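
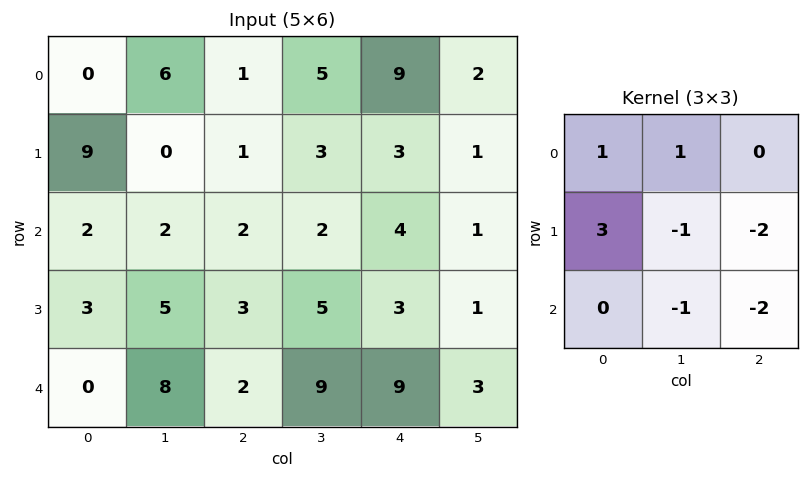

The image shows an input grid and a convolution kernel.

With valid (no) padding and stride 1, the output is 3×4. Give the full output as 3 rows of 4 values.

25 -6 -10 12
-2 -12 -11 1
-10 -14 -25 1

Output[0,0]: The receptive field on the input at this output position is [0 6 1 / 9 0 1 / 2 2 2]. Elementwise product with the kernel and sum: 0·1 + 6·1 + 9·3 + 0·-1 + 1·-2 + 2·-1 + 2·-2.
Output[0,1]: The receptive field on the input at this output position is [6 1 5 / 0 1 3 / 2 2 2]. Elementwise product with the kernel and sum: 6·1 + 1·1 + 0·3 + 1·-1 + 3·-2 + 2·-1 + 2·-2.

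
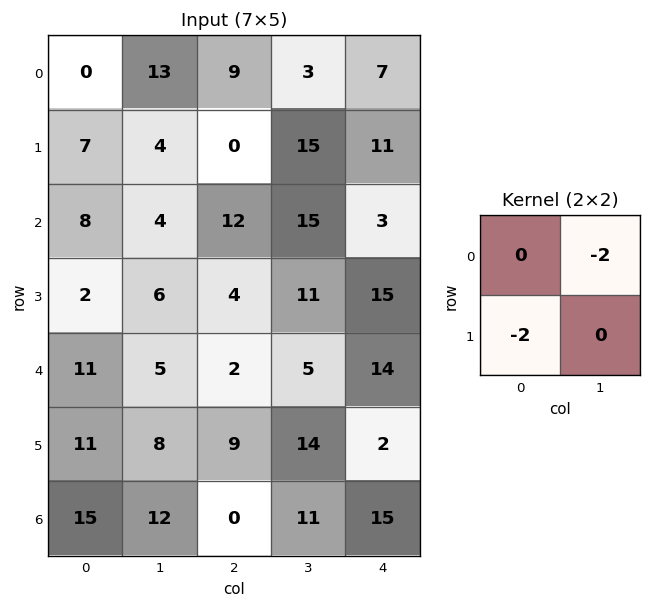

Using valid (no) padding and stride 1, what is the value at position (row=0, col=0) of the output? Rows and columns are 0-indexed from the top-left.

-40

The receptive field on the input at this output position is [0 13 / 7 4]. Elementwise product with the kernel and sum: 13·-2 + 7·-2.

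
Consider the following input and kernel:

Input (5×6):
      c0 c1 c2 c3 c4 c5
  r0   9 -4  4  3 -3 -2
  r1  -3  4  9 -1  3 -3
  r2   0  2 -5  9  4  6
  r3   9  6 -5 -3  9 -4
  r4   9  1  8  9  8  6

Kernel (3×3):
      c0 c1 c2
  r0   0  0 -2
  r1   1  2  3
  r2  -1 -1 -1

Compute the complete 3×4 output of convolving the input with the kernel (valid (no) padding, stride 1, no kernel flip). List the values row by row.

Output[0,0]: The receptive field on the input at this output position is [9 -4 4 / -3 4 9 / 0 2 -5]. Elementwise product with the kernel and sum: 4·-2 + -3·1 + 4·2 + 9·3 + 0·-1 + 2·-1 + -5·-1.

27 7 14 -19
-39 23 18 39
-2 -49 -17 -32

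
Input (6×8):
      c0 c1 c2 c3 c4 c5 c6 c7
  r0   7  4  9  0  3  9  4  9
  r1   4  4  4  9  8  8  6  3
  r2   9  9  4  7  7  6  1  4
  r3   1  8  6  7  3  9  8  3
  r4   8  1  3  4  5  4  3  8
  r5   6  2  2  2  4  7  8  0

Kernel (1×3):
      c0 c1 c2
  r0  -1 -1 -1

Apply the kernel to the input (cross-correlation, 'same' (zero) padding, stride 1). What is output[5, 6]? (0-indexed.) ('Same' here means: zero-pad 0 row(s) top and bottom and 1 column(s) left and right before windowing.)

-15

The receptive field on the zero-padded input at this output position is [7 8 0]. Elementwise product with the kernel and sum: 7·-1 + 8·-1 + 0·-1.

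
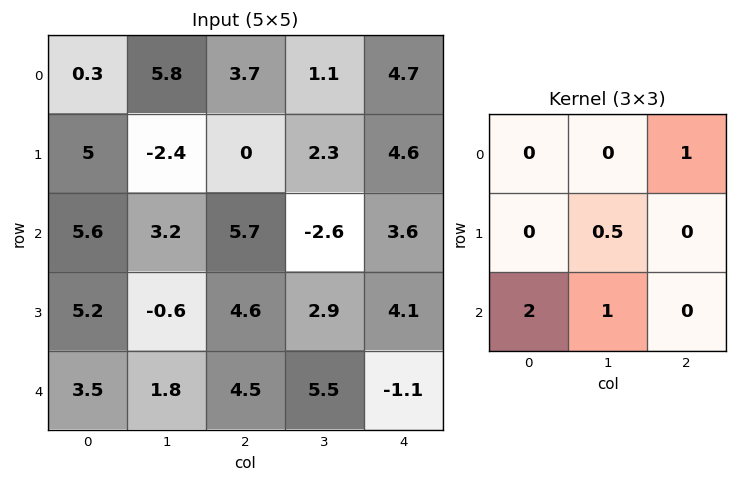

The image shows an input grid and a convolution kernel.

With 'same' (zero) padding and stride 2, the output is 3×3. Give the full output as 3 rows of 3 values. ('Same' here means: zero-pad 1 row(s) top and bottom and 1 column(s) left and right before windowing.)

5.15 -2.95 11.55
5.6 8.55 11.7
1.15 5.15 -0.55

Output[0,0]: The receptive field on the zero-padded input at this output position is [0 0 0 / 0 0.3 5.8 / 0 5 -2.4]. Elementwise product with the kernel and sum: 0·1 + 0.3·0.5 + 0·2 + 5·1.
Output[0,1]: The receptive field on the zero-padded input at this output position is [0 0 0 / 5.8 3.7 1.1 / -2.4 0 2.3]. Elementwise product with the kernel and sum: 0·1 + 3.7·0.5 + -2.4·2 + 0·1.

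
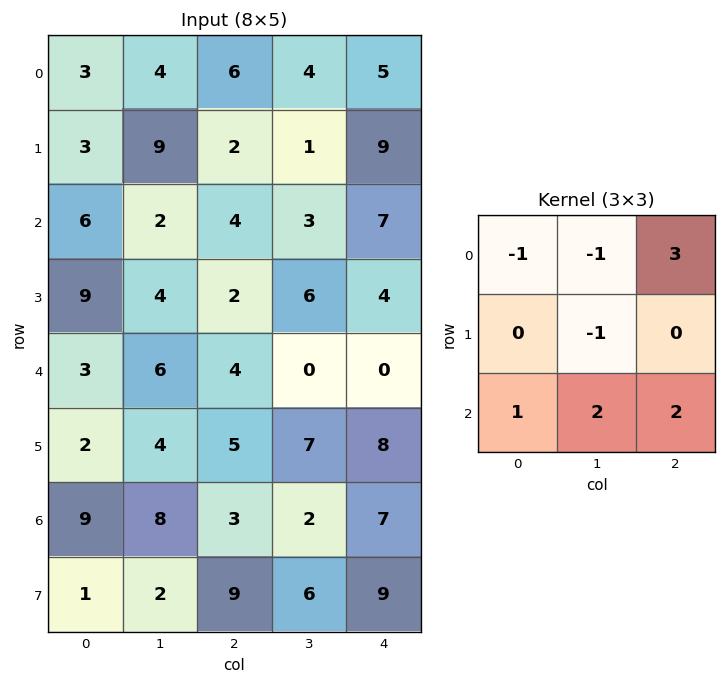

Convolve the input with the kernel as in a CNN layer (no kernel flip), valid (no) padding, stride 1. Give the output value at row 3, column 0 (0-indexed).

7

The receptive field on the input at this output position is [9 4 2 / 3 6 4 / 2 4 5]. Elementwise product with the kernel and sum: 9·-1 + 4·-1 + 2·3 + 6·-1 + 2·1 + 4·2 + 5·2.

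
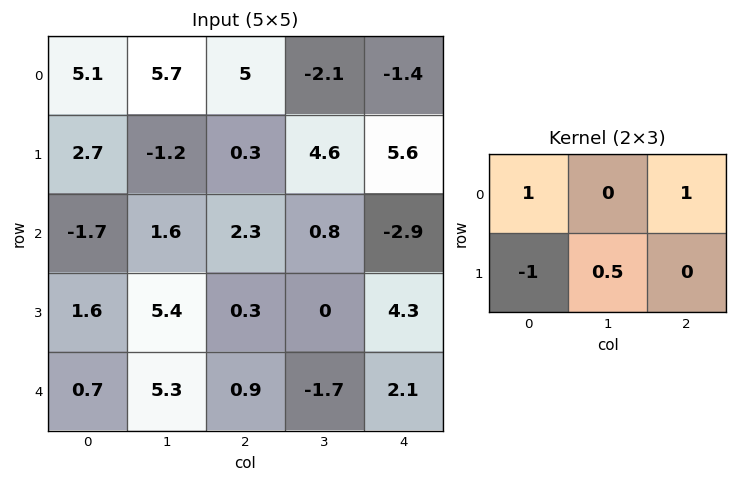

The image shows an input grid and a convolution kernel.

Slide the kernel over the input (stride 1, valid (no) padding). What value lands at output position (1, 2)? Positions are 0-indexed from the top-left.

4

The receptive field on the input at this output position is [0.3 4.6 5.6 / 2.3 0.8 -2.9]. Elementwise product with the kernel and sum: 0.3·1 + 5.6·1 + 2.3·-1 + 0.8·0.5.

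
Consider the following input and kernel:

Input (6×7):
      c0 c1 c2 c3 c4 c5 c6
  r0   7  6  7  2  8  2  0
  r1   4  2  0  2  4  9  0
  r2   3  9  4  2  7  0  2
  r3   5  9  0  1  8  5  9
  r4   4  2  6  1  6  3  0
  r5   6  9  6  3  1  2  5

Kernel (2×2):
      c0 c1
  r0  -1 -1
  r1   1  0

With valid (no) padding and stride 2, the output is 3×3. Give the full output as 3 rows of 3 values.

Output[0,0]: The receptive field on the input at this output position is [7 6 / 4 2]. Elementwise product with the kernel and sum: 7·-1 + 6·-1 + 4·1.

-9 -9 -6
-7 -6 1
0 -1 -8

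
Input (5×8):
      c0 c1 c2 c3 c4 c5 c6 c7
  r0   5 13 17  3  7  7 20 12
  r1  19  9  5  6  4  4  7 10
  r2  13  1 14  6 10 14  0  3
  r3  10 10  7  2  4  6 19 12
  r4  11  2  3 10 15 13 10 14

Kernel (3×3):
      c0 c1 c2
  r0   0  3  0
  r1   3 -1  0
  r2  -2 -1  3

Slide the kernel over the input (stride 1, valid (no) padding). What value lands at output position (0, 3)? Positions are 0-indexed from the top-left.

55

The receptive field on the input at this output position is [3 7 7 / 6 4 4 / 6 10 14]. Elementwise product with the kernel and sum: 7·3 + 6·3 + 4·-1 + 6·-2 + 10·-1 + 14·3.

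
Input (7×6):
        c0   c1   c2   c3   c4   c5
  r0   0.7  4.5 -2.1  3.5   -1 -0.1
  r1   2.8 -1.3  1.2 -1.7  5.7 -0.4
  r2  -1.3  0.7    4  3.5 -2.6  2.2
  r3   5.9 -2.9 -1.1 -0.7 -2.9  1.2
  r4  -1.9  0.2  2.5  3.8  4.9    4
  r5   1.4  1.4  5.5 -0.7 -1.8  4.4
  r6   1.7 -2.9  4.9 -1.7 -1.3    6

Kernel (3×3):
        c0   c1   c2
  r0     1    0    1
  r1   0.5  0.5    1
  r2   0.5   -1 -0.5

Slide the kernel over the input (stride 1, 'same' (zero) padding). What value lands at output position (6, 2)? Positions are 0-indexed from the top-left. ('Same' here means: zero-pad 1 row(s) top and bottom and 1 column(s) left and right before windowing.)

The receptive field on the zero-padded input at this output position is [1.4 5.5 -0.7 / -2.9 4.9 -1.7 / 0 0 0]. Elementwise product with the kernel and sum: 1.4·1 + -0.7·1 + -2.9·0.5 + 4.9·0.5 + -1.7·1 + 0·0.5 + 0·-1 + 0·-0.5.

0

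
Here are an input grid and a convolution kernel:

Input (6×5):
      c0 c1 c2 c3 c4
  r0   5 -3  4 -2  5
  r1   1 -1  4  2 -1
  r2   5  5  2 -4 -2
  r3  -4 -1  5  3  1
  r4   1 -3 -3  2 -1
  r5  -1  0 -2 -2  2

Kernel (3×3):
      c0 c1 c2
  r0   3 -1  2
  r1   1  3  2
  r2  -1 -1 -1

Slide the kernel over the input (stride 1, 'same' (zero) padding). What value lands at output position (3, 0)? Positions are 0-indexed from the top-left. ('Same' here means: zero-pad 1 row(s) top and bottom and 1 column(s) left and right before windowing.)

-7

The receptive field on the zero-padded input at this output position is [0 5 5 / 0 -4 -1 / 0 1 -3]. Elementwise product with the kernel and sum: 0·3 + 5·-1 + 5·2 + 0·1 + -4·3 + -1·2 + 0·-1 + 1·-1 + -3·-1.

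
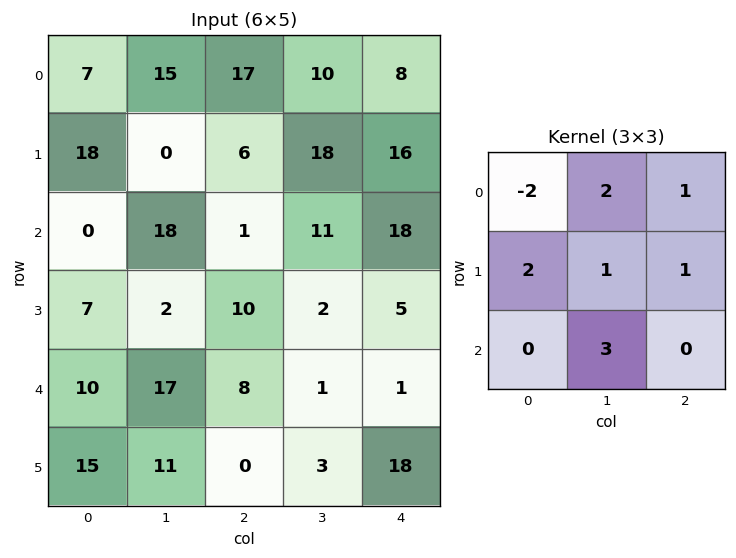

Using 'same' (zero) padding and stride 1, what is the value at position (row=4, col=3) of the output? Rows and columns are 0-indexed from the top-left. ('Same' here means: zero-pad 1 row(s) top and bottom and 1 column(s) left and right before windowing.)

The receptive field on the zero-padded input at this output position is [10 2 5 / 8 1 1 / 0 3 18]. Elementwise product with the kernel and sum: 10·-2 + 2·2 + 5·1 + 8·2 + 1·1 + 1·1 + 3·3.

16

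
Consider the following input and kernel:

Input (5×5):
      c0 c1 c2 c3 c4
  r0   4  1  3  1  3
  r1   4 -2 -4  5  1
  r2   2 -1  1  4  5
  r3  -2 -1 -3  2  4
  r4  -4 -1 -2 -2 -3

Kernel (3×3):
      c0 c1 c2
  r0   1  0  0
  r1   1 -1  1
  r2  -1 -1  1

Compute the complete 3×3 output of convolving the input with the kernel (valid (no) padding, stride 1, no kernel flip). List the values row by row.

6 12 -5
8 6 3
1 4 1

Output[0,0]: The receptive field on the input at this output position is [4 1 3 / 4 -2 -4 / 2 -1 1]. Elementwise product with the kernel and sum: 4·1 + 4·1 + -2·-1 + -4·1 + 2·-1 + -1·-1 + 1·1.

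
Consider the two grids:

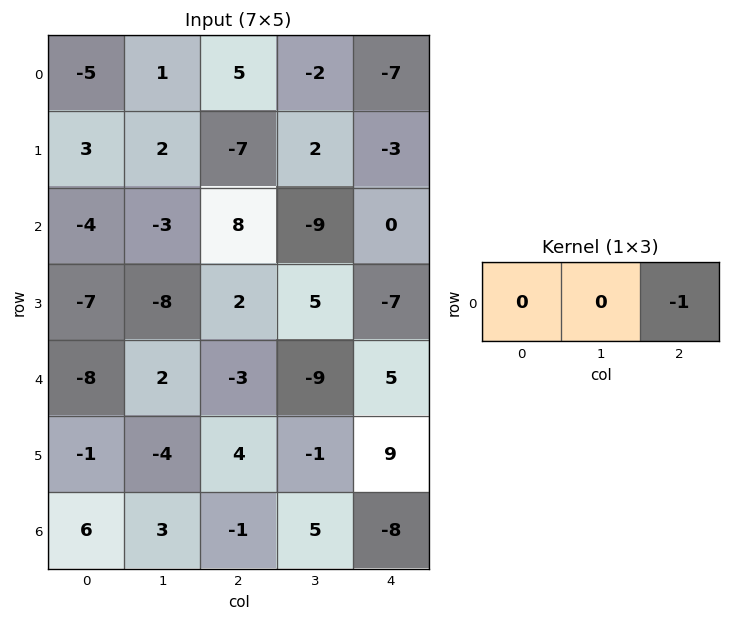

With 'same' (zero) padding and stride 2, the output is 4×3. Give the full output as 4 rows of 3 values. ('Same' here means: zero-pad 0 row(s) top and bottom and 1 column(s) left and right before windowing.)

Output[0,0]: The receptive field on the zero-padded input at this output position is [0 -5 1]. Elementwise product with the kernel and sum: 1·-1.

-1 2 0
3 9 0
-2 9 0
-3 -5 0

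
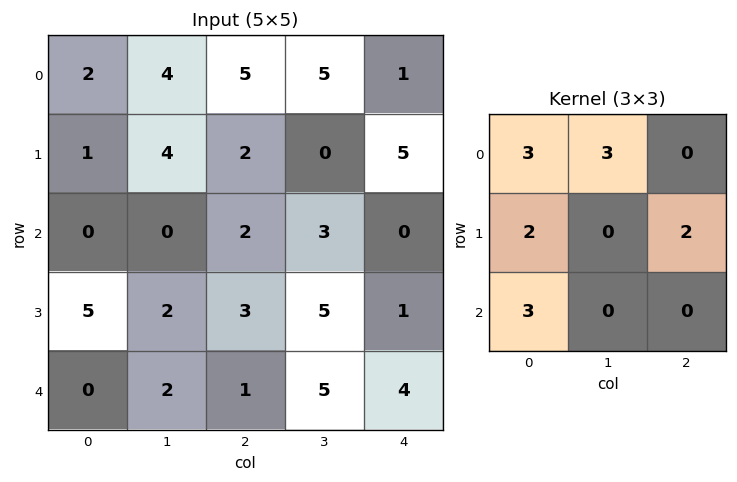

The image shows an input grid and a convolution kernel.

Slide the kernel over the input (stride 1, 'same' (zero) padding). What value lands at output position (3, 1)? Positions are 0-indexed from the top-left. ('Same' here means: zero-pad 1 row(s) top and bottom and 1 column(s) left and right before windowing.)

16

The receptive field on the zero-padded input at this output position is [0 0 2 / 5 2 3 / 0 2 1]. Elementwise product with the kernel and sum: 0·3 + 0·3 + 5·2 + 3·2 + 0·3.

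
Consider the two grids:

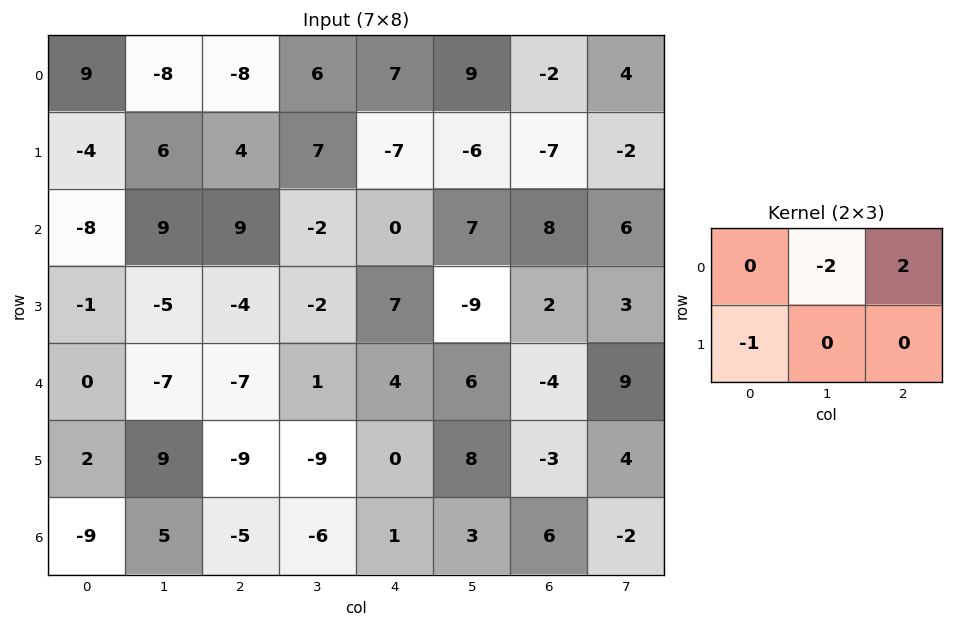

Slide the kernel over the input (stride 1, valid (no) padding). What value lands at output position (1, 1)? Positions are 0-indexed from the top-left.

The receptive field on the input at this output position is [6 4 7 / 9 9 -2]. Elementwise product with the kernel and sum: 4·-2 + 7·2 + 9·-1.

-3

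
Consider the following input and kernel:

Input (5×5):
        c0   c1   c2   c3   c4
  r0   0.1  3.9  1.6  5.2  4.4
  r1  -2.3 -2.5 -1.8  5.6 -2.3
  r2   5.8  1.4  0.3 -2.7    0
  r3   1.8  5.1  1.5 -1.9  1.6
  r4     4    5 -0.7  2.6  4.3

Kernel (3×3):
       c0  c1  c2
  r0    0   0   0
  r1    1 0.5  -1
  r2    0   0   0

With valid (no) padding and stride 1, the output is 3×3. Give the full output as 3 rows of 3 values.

-1.75 -9 3.3
6.2 4.25 -1.05
2.85 7.75 -1.05

Output[0,0]: The receptive field on the input at this output position is [0.1 3.9 1.6 / -2.3 -2.5 -1.8 / 5.8 1.4 0.3]. Elementwise product with the kernel and sum: -2.3·1 + -2.5·0.5 + -1.8·-1.
Output[0,1]: The receptive field on the input at this output position is [3.9 1.6 5.2 / -2.5 -1.8 5.6 / 1.4 0.3 -2.7]. Elementwise product with the kernel and sum: -2.5·1 + -1.8·0.5 + 5.6·-1.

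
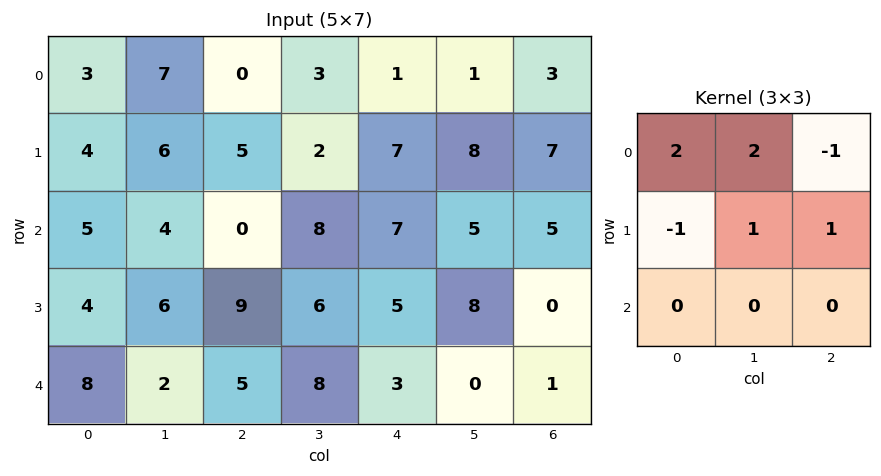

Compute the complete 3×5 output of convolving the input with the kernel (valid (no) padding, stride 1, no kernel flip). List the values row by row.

Output[0,0]: The receptive field on the input at this output position is [3 7 0 / 4 6 5 / 5 4 0]. Elementwise product with the kernel and sum: 3·2 + 7·2 + 0·-1 + 4·-1 + 6·1 + 5·1.

27 12 9 20 9
14 24 22 14 26
29 9 11 32 22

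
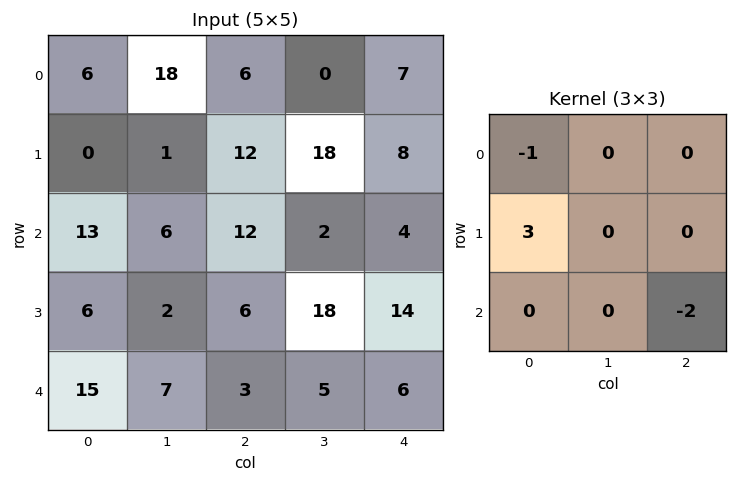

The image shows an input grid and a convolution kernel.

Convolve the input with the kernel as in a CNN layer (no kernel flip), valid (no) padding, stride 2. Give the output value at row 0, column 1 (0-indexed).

22

The receptive field on the input at this output position is [6 0 7 / 12 18 8 / 12 2 4]. Elementwise product with the kernel and sum: 6·-1 + 12·3 + 4·-2.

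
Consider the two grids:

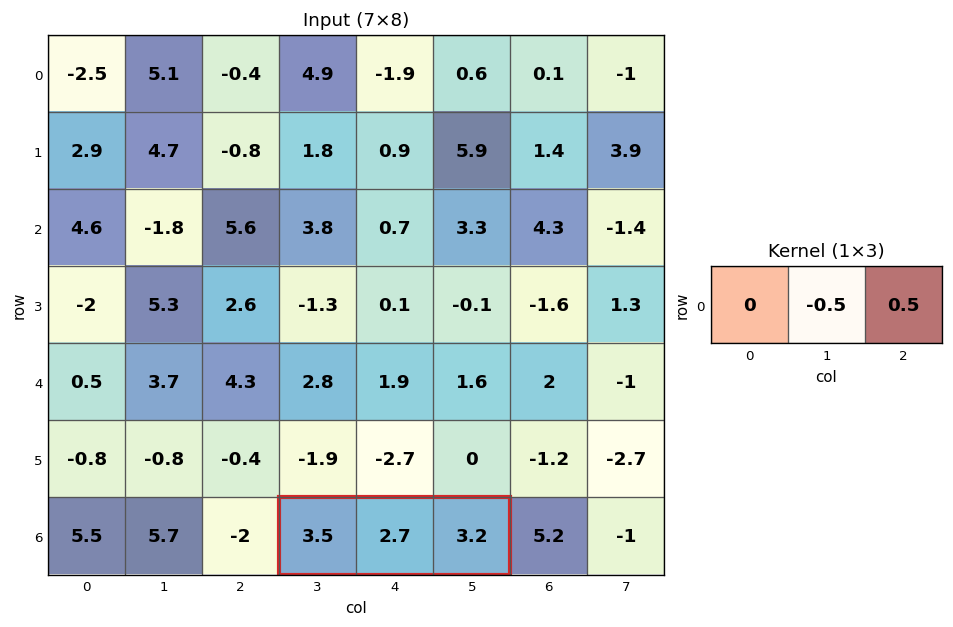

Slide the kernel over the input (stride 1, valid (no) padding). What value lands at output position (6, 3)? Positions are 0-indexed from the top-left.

0.25

The receptive field on the input at this output position is [3.5 2.7 3.2]. Elementwise product with the kernel and sum: 2.7·-0.5 + 3.2·0.5.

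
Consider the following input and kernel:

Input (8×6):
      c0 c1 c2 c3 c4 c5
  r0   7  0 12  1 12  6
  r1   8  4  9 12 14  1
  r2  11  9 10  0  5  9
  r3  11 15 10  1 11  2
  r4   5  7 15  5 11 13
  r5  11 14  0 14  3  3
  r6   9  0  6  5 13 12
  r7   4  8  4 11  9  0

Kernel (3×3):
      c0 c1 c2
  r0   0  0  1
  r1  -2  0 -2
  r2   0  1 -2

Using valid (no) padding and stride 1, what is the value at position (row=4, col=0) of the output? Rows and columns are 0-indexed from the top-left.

The receptive field on the input at this output position is [5 7 15 / 11 14 0 / 9 0 6]. Elementwise product with the kernel and sum: 15·1 + 11·-2 + 0·-2 + 0·1 + 6·-2.

-19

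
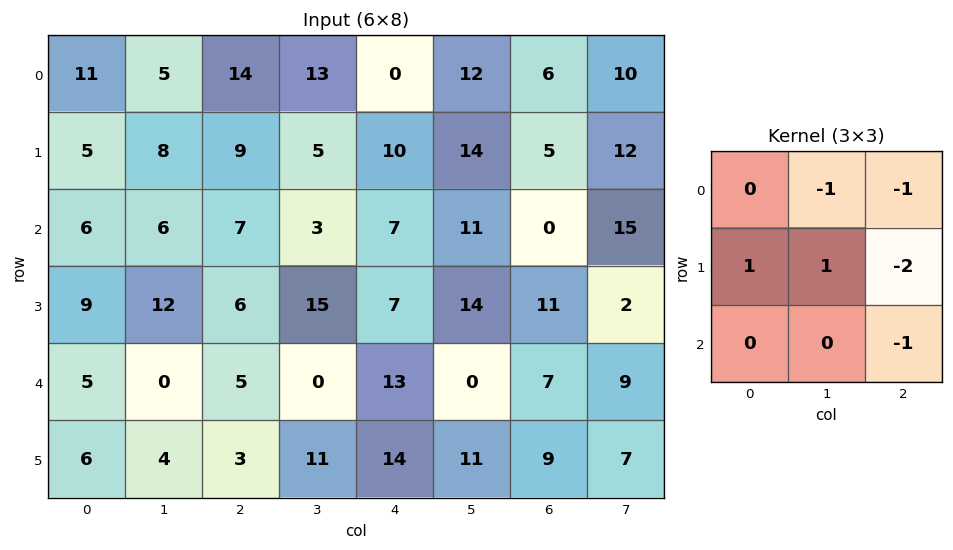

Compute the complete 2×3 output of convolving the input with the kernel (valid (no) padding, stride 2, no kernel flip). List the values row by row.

Output[0,0]: The receptive field on the input at this output position is [11 5 14 / 5 8 9 / 6 6 7]. Elementwise product with the kernel and sum: 5·-1 + 14·-1 + 5·1 + 8·1 + 9·-2 + 7·-1.

-31 -26 -4
-9 -16 -19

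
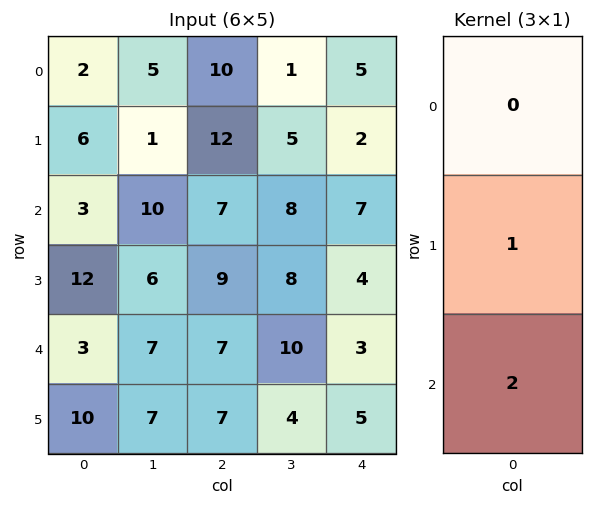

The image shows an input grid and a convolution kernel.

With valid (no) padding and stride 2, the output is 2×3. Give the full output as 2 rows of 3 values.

12 26 16
18 23 10

Output[0,0]: The receptive field on the input at this output position is [2 / 6 / 3]. Elementwise product with the kernel and sum: 6·1 + 3·2.
Output[0,1]: The receptive field on the input at this output position is [10 / 12 / 7]. Elementwise product with the kernel and sum: 12·1 + 7·2.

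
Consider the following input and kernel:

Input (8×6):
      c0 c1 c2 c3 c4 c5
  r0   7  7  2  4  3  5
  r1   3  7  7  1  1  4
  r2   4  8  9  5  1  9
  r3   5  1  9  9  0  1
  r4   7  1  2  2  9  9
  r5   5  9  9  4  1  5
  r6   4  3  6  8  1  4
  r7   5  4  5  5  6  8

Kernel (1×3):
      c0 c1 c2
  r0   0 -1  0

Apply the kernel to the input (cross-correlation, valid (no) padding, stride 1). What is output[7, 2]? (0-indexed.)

-5

The receptive field on the input at this output position is [5 5 6]. Elementwise product with the kernel and sum: 5·-1.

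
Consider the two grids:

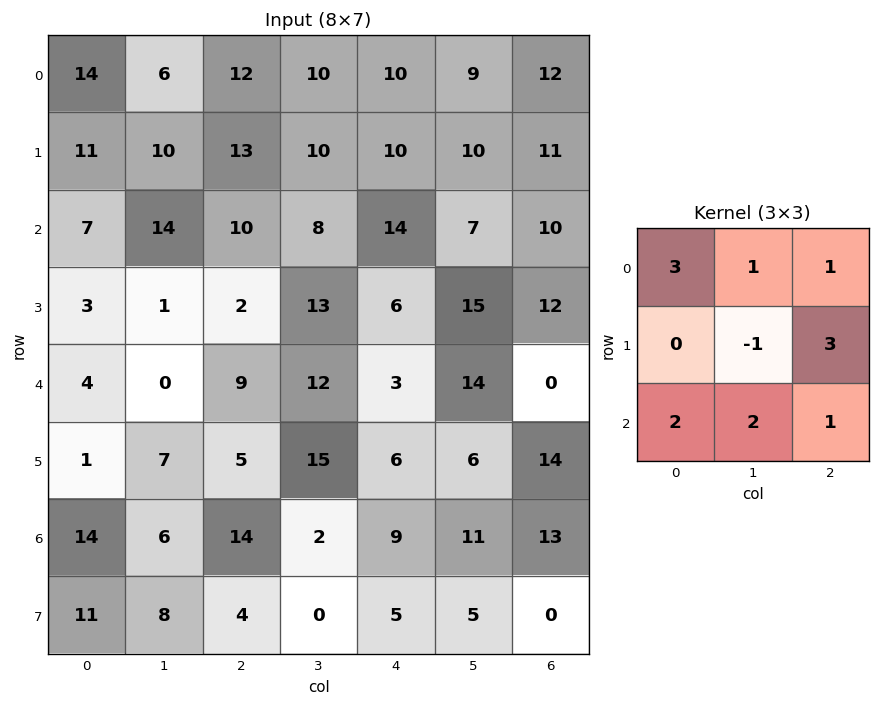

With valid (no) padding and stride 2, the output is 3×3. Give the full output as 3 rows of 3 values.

Output[0,0]: The receptive field on the input at this output position is [14 6 12 / 11 10 13 / 7 14 10]. Elementwise product with the kernel and sum: 14·3 + 6·1 + 12·1 + 10·-1 + 13·3 + 7·2 + 14·2 + 10·1.
Output[0,1]: The receptive field on the input at this output position is [12 10 10 / 13 10 10 / 10 8 14]. Elementwise product with the kernel and sum: 12·3 + 10·1 + 10·1 + 10·-1 + 10·3 + 10·2 + 8·2 + 14·1.

141 126 126
67 102 114
83 86 112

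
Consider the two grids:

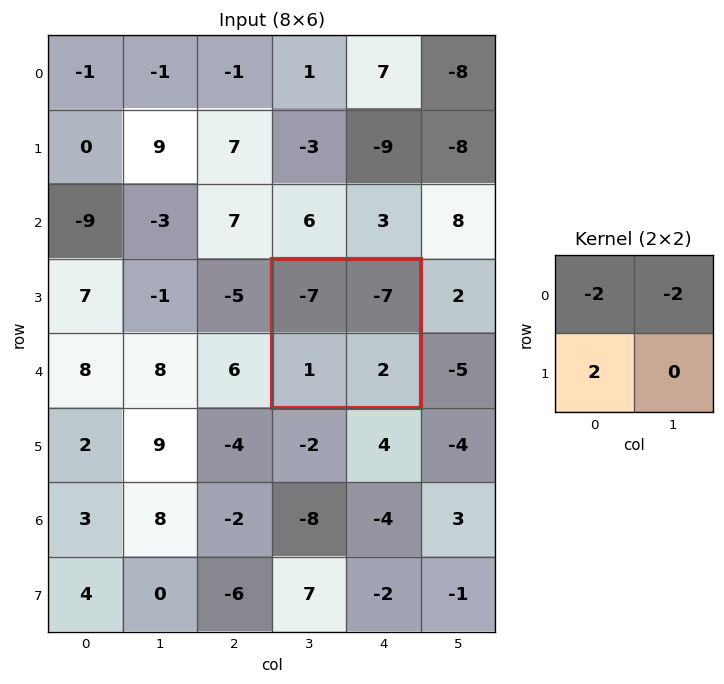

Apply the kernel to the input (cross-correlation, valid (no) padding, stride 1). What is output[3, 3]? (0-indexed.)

The receptive field on the input at this output position is [-7 -7 / 1 2]. Elementwise product with the kernel and sum: -7·-2 + -7·-2 + 1·2.

30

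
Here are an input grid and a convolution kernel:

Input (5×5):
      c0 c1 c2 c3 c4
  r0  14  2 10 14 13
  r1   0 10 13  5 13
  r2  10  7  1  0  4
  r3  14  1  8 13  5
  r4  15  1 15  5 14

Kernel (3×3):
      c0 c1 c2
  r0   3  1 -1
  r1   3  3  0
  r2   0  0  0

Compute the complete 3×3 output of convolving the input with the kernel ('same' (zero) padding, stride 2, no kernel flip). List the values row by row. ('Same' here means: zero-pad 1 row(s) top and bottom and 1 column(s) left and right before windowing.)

Output[0,0]: The receptive field on the zero-padded input at this output position is [0 0 0 / 0 14 2 / 0 0 10]. Elementwise product with the kernel and sum: 0·3 + 0·1 + 0·-1 + 0·3 + 14·3.

42 36 81
20 62 40
58 46 101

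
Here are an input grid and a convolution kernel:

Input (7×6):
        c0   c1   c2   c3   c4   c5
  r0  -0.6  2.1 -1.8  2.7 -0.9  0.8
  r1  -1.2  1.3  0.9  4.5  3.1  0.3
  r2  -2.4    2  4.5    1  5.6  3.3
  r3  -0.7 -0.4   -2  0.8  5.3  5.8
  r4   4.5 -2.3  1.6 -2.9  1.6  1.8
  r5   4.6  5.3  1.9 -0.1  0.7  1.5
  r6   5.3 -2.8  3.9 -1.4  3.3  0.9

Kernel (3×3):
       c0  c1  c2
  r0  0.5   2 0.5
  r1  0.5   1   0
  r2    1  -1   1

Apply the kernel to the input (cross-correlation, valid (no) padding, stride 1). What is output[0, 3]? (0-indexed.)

4

The receptive field on the input at this output position is [2.7 -0.9 0.8 / 4.5 3.1 0.3 / 1 5.6 3.3]. Elementwise product with the kernel and sum: 2.7·0.5 + -0.9·2 + 0.8·0.5 + 4.5·0.5 + 3.1·1 + 1·1 + 5.6·-1 + 3.3·1.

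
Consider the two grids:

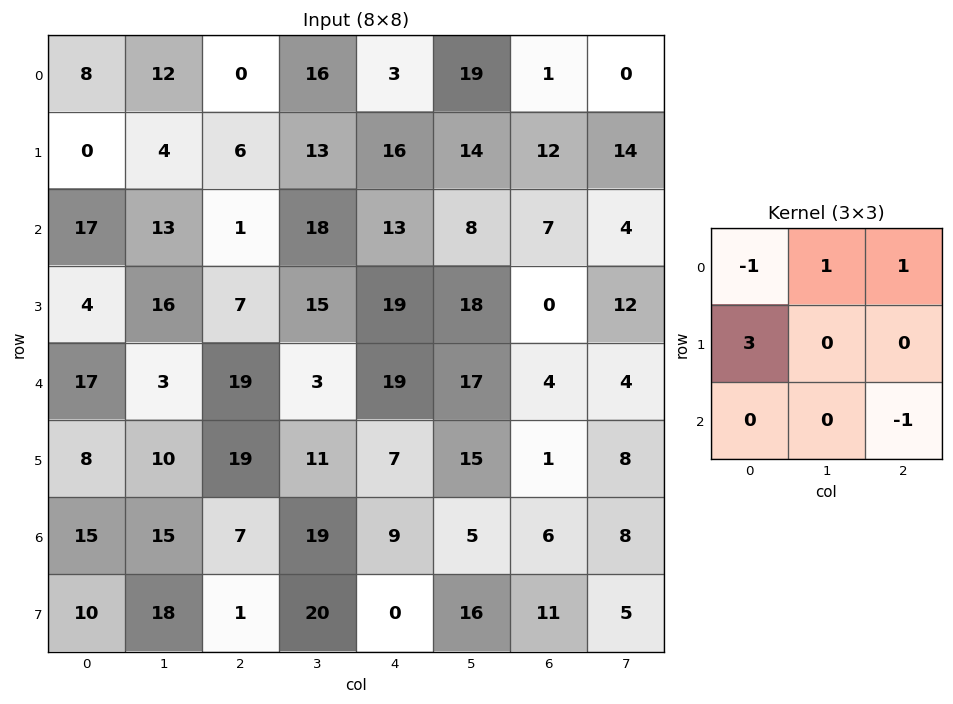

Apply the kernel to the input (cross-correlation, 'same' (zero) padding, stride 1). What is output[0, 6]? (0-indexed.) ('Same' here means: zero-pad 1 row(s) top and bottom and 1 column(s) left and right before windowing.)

The receptive field on the zero-padded input at this output position is [0 0 0 / 19 1 0 / 14 12 14]. Elementwise product with the kernel and sum: 0·-1 + 0·1 + 0·1 + 19·3 + 14·-1.

43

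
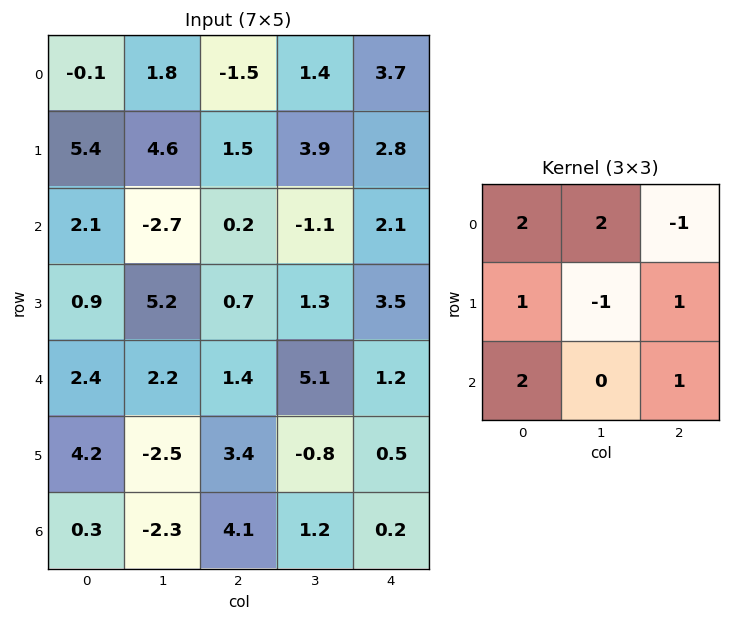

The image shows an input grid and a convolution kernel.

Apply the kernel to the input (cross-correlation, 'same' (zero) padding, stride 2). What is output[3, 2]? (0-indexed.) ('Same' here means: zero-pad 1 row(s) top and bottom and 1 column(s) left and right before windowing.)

0.4

The receptive field on the zero-padded input at this output position is [-0.8 0.5 0 / 1.2 0.2 0 / 0 0 0]. Elementwise product with the kernel and sum: -0.8·2 + 0.5·2 + 0·-1 + 1.2·1 + 0.2·-1 + 0·1 + 0·2 + 0·1.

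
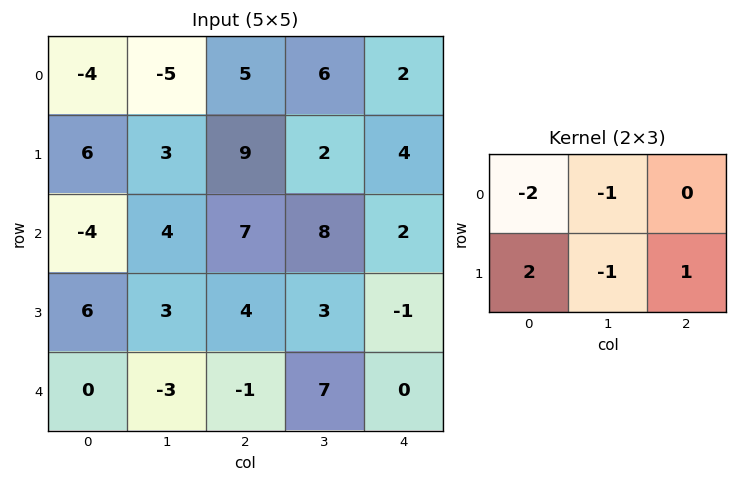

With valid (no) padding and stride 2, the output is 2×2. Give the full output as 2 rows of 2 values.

31 4
17 -18

Output[0,0]: The receptive field on the input at this output position is [-4 -5 5 / 6 3 9]. Elementwise product with the kernel and sum: -4·-2 + -5·-1 + 6·2 + 3·-1 + 9·1.
Output[0,1]: The receptive field on the input at this output position is [5 6 2 / 9 2 4]. Elementwise product with the kernel and sum: 5·-2 + 6·-1 + 9·2 + 2·-1 + 4·1.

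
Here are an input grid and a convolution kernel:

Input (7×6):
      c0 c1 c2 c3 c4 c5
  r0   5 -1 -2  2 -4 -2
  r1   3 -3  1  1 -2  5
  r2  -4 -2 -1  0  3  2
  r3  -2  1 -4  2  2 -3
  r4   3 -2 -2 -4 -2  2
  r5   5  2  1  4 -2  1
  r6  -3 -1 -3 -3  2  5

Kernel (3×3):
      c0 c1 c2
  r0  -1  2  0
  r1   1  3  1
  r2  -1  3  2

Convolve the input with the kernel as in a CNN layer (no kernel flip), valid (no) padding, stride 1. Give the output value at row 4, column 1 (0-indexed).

-7

The receptive field on the input at this output position is [-2 -2 -4 / 2 1 4 / -1 -3 -3]. Elementwise product with the kernel and sum: -2·-1 + -2·2 + 2·1 + 1·3 + 4·1 + -1·-1 + -3·3 + -3·2.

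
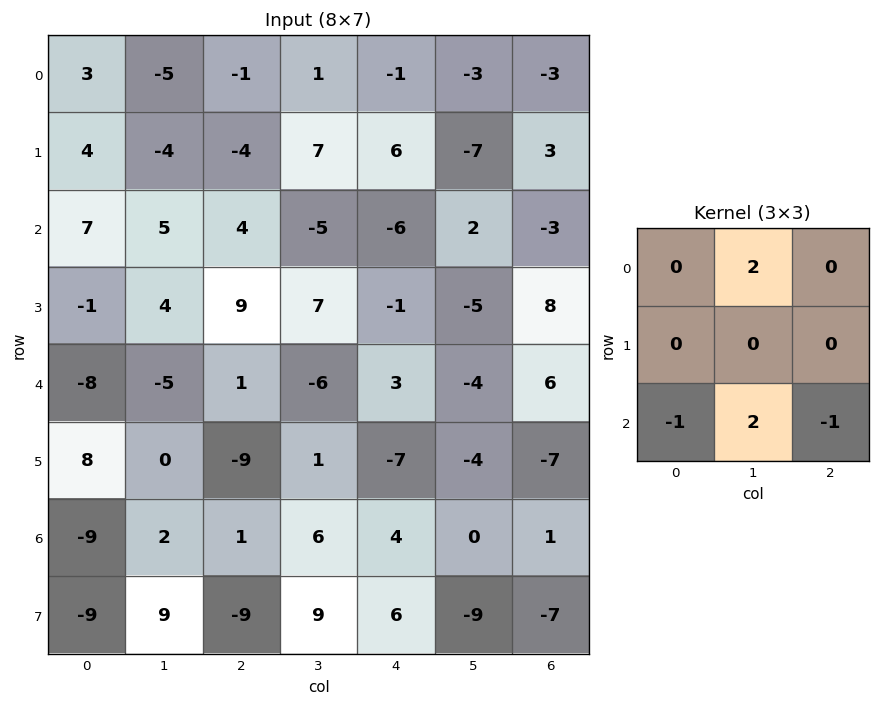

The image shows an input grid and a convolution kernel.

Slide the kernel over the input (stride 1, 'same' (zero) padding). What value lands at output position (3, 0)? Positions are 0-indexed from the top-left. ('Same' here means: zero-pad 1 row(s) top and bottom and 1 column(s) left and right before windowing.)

3

The receptive field on the zero-padded input at this output position is [0 7 5 / 0 -1 4 / 0 -8 -5]. Elementwise product with the kernel and sum: 7·2 + 0·-1 + -8·2 + -5·-1.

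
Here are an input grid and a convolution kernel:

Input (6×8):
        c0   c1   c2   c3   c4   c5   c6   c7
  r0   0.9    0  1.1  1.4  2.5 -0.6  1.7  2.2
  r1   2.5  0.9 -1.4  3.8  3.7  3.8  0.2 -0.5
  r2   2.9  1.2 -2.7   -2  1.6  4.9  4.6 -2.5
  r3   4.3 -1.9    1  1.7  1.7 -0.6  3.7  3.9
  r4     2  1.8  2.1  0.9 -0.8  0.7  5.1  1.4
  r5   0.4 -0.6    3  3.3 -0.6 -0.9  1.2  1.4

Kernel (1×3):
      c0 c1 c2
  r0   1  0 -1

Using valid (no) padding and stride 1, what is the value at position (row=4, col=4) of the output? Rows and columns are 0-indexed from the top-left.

-5.9

The receptive field on the input at this output position is [-0.8 0.7 5.1]. Elementwise product with the kernel and sum: -0.8·1 + 5.1·-1.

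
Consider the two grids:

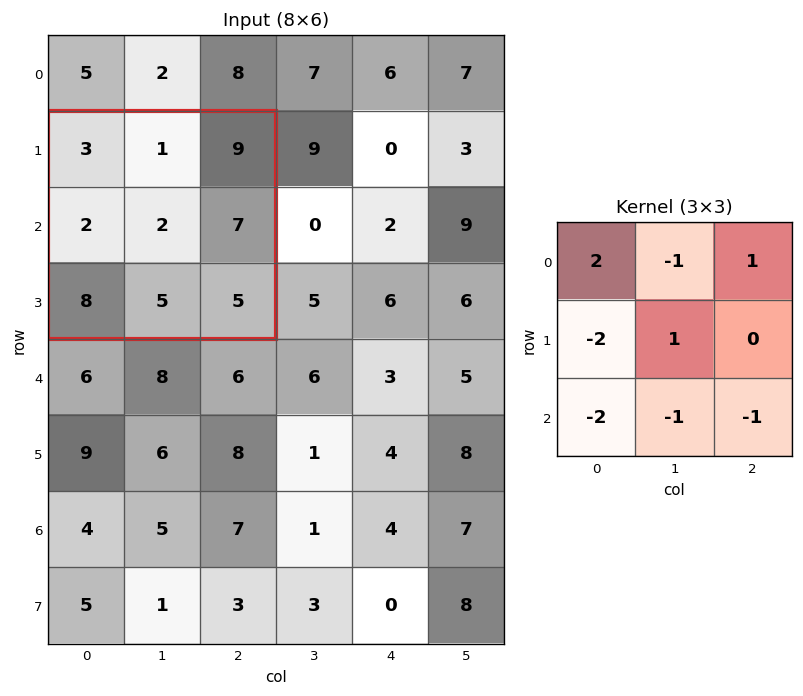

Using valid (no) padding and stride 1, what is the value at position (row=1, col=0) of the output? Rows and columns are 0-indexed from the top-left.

-14

The receptive field on the input at this output position is [3 1 9 / 2 2 7 / 8 5 5]. Elementwise product with the kernel and sum: 3·2 + 1·-1 + 9·1 + 2·-2 + 2·1 + 8·-2 + 5·-1 + 5·-1.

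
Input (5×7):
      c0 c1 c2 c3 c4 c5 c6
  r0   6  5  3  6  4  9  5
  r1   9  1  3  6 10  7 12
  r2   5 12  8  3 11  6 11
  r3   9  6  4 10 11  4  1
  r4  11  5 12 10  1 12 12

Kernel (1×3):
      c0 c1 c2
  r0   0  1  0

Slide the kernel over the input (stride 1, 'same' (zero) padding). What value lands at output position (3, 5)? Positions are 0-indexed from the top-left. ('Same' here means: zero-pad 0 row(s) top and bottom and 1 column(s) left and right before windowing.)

The receptive field on the zero-padded input at this output position is [11 4 1]. Elementwise product with the kernel and sum: 4·1.

4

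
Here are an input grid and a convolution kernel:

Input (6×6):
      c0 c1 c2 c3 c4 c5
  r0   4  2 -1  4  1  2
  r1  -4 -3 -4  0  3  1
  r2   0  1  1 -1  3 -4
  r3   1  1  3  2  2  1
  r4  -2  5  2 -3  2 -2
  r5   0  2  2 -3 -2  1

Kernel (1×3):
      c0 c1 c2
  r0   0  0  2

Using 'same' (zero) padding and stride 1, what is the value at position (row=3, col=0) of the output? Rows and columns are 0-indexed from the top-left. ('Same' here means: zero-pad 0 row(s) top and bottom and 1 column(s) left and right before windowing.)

The receptive field on the zero-padded input at this output position is [0 1 1]. Elementwise product with the kernel and sum: 1·2.

2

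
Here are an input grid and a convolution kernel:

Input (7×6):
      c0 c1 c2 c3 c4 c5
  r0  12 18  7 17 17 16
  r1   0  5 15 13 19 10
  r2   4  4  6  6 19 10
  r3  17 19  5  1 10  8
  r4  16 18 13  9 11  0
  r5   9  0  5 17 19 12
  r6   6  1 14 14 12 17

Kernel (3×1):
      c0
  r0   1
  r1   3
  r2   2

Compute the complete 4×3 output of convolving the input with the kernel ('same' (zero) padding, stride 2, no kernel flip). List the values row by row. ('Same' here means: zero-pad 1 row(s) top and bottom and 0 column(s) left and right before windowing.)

Output[0,0]: The receptive field on the zero-padded input at this output position is [0 / 12 / 0]. Elementwise product with the kernel and sum: 0·1 + 12·3 + 0·2.

36 51 89
46 43 96
83 54 81
27 47 55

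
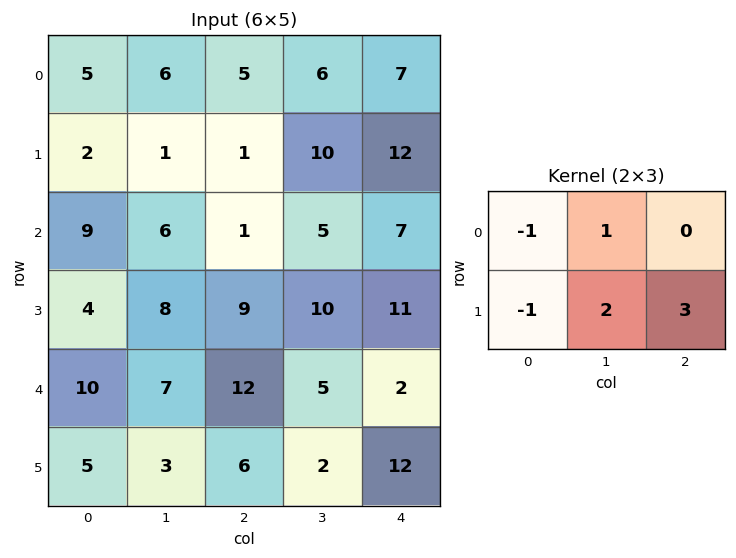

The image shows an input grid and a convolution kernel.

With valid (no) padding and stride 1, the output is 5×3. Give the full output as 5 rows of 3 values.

4 30 56
5 11 39
36 35 48
44 33 5
16 20 27

Output[0,0]: The receptive field on the input at this output position is [5 6 5 / 2 1 1]. Elementwise product with the kernel and sum: 5·-1 + 6·1 + 2·-1 + 1·2 + 1·3.
Output[0,1]: The receptive field on the input at this output position is [6 5 6 / 1 1 10]. Elementwise product with the kernel and sum: 6·-1 + 5·1 + 1·-1 + 1·2 + 10·3.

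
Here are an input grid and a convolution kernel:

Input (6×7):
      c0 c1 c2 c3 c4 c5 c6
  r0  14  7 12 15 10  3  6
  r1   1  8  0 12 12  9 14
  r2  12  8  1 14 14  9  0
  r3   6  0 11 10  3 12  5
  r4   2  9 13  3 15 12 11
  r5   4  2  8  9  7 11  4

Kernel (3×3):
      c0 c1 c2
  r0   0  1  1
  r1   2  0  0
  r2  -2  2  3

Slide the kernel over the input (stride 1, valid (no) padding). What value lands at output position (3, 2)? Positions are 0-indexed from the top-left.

The receptive field on the input at this output position is [11 10 3 / 13 3 15 / 8 9 7]. Elementwise product with the kernel and sum: 10·1 + 3·1 + 13·2 + 8·-2 + 9·2 + 7·3.

62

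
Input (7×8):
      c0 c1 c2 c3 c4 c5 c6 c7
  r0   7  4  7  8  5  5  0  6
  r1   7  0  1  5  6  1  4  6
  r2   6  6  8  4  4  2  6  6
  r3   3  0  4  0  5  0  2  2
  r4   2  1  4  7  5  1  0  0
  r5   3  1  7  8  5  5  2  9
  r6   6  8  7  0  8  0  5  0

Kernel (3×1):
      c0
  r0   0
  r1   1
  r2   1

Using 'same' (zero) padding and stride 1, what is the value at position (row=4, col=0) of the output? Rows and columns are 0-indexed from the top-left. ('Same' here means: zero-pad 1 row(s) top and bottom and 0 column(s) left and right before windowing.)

5

The receptive field on the zero-padded input at this output position is [3 / 2 / 3]. Elementwise product with the kernel and sum: 2·1 + 3·1.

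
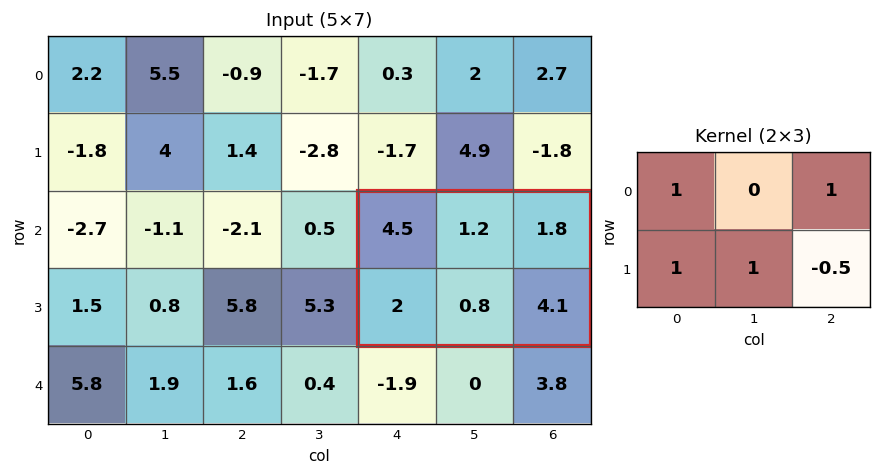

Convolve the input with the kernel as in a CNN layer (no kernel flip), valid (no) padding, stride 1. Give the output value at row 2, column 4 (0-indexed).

7.05

The receptive field on the input at this output position is [4.5 1.2 1.8 / 2 0.8 4.1]. Elementwise product with the kernel and sum: 4.5·1 + 1.8·1 + 2·1 + 0.8·1 + 4.1·-0.5.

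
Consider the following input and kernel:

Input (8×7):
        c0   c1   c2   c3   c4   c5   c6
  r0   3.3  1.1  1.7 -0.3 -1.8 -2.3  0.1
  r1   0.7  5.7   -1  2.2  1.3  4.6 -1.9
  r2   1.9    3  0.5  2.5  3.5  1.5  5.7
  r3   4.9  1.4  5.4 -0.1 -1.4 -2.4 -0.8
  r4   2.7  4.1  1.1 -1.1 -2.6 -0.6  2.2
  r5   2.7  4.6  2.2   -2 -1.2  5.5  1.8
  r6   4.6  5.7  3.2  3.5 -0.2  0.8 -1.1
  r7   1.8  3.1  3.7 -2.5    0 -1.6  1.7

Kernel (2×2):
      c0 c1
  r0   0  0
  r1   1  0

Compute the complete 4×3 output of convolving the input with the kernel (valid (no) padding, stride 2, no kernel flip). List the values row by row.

Output[0,0]: The receptive field on the input at this output position is [3.3 1.1 / 0.7 5.7]. Elementwise product with the kernel and sum: 0.7·1.
Output[0,1]: The receptive field on the input at this output position is [1.7 -0.3 / -1 2.2]. Elementwise product with the kernel and sum: -1·1.

0.7 -1 1.3
4.9 5.4 -1.4
2.7 2.2 -1.2
1.8 3.7 0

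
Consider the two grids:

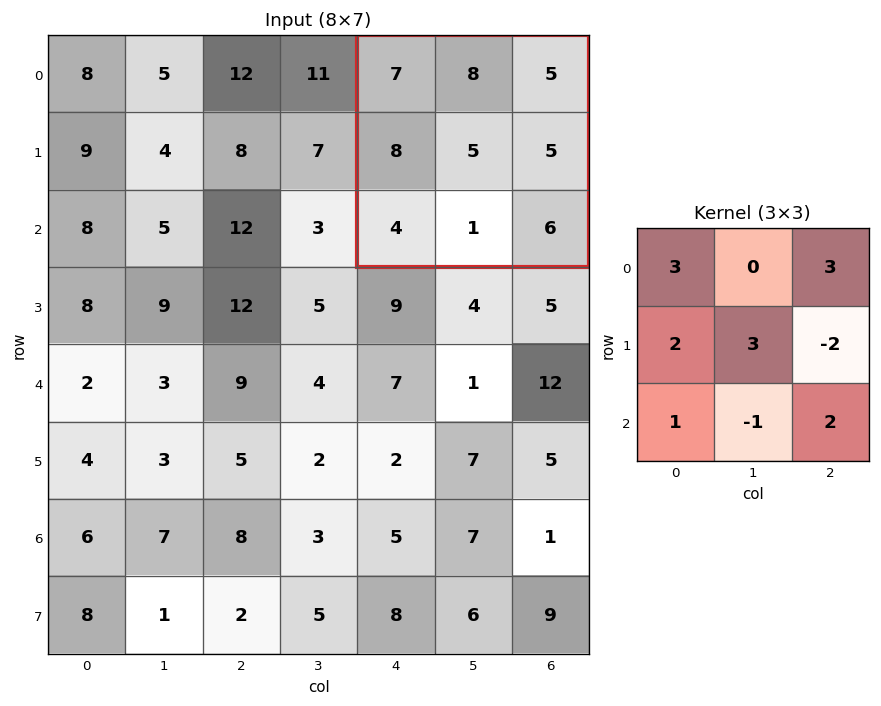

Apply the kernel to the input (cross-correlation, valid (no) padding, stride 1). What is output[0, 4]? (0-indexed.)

The receptive field on the input at this output position is [7 8 5 / 8 5 5 / 4 1 6]. Elementwise product with the kernel and sum: 7·3 + 5·3 + 8·2 + 5·3 + 5·-2 + 4·1 + 1·-1 + 6·2.

72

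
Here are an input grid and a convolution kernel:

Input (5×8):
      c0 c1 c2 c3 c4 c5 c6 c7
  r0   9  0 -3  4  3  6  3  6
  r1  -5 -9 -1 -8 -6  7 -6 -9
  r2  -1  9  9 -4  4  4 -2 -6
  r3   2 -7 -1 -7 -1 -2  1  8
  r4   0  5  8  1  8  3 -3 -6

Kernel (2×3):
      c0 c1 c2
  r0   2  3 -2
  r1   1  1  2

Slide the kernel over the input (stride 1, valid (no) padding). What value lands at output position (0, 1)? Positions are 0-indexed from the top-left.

The receptive field on the input at this output position is [0 -3 4 / -9 -1 -8]. Elementwise product with the kernel and sum: 0·2 + -3·3 + 4·-2 + -9·1 + -1·1 + -8·2.

-43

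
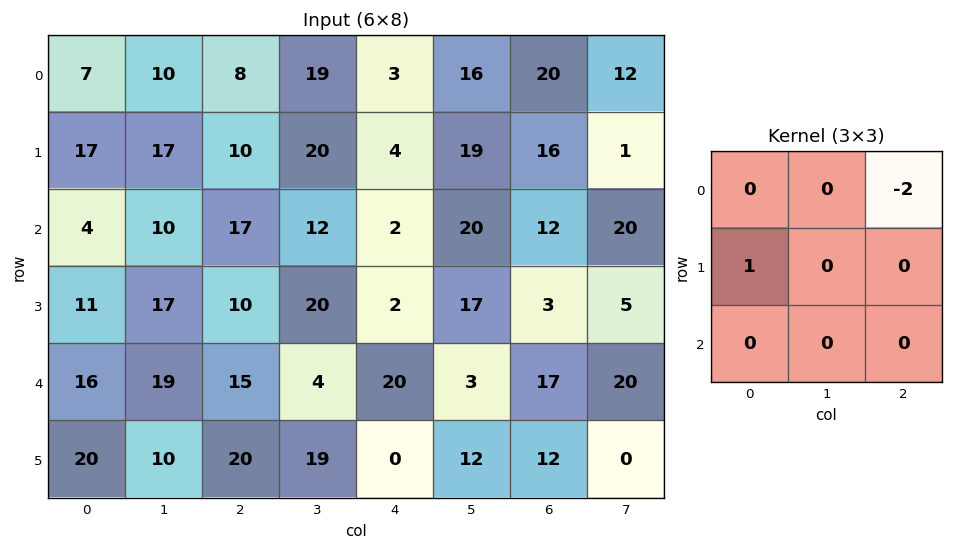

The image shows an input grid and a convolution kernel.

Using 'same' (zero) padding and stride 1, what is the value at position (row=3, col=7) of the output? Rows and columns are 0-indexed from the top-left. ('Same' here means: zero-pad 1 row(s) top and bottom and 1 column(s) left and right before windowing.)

The receptive field on the zero-padded input at this output position is [12 20 0 / 3 5 0 / 17 20 0]. Elementwise product with the kernel and sum: 0·-2 + 3·1.

3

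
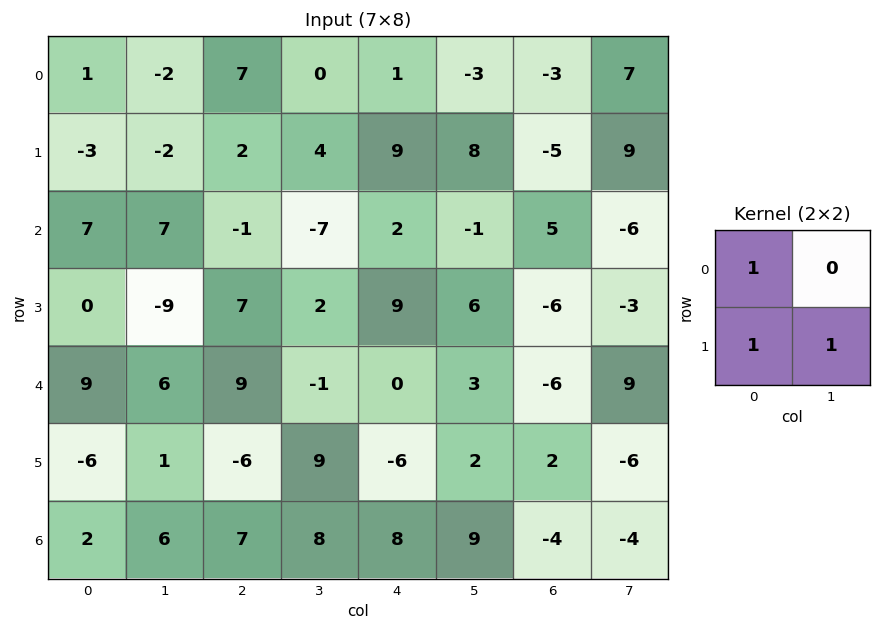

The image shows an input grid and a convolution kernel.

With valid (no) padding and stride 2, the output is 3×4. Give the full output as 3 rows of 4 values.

-4 13 18 1
-2 8 17 -4
4 12 -4 -10

Output[0,0]: The receptive field on the input at this output position is [1 -2 / -3 -2]. Elementwise product with the kernel and sum: 1·1 + -3·1 + -2·1.
Output[0,1]: The receptive field on the input at this output position is [7 0 / 2 4]. Elementwise product with the kernel and sum: 7·1 + 2·1 + 4·1.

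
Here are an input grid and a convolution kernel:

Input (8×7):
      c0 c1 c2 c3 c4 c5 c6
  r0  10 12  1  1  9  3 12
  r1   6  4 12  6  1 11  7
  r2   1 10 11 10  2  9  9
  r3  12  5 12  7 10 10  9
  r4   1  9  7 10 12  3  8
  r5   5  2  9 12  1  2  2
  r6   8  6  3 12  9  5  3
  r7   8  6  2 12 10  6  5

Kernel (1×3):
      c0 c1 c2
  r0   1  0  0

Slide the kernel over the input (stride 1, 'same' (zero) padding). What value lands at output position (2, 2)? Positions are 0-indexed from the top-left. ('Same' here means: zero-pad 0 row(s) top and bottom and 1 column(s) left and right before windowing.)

10

The receptive field on the zero-padded input at this output position is [10 11 10]. Elementwise product with the kernel and sum: 10·1.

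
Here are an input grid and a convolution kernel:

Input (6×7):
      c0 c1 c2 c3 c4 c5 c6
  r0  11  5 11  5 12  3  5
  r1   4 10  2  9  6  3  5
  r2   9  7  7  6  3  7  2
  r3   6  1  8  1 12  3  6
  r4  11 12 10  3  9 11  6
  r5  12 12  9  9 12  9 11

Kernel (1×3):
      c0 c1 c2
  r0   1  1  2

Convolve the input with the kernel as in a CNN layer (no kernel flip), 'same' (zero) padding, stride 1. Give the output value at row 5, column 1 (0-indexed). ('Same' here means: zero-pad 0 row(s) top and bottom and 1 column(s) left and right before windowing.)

The receptive field on the zero-padded input at this output position is [12 12 9]. Elementwise product with the kernel and sum: 12·1 + 12·1 + 9·2.

42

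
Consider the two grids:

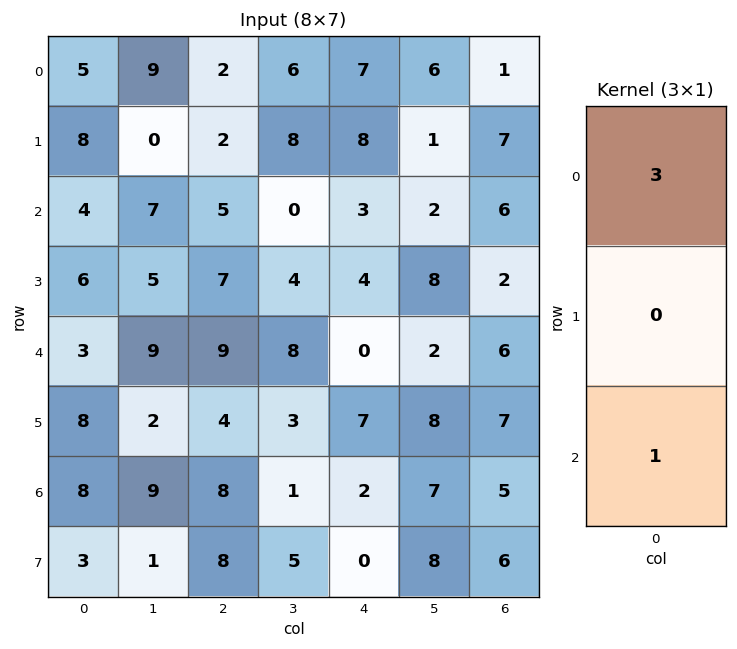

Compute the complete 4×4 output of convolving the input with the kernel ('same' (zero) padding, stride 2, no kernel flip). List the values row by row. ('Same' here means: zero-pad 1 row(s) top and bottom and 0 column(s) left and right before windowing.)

Output[0,0]: The receptive field on the zero-padded input at this output position is [0 / 5 / 8]. Elementwise product with the kernel and sum: 0·3 + 8·1.
Output[0,1]: The receptive field on the zero-padded input at this output position is [0 / 2 / 2]. Elementwise product with the kernel and sum: 0·3 + 2·1.

8 2 8 7
30 13 28 23
26 25 19 13
27 20 21 27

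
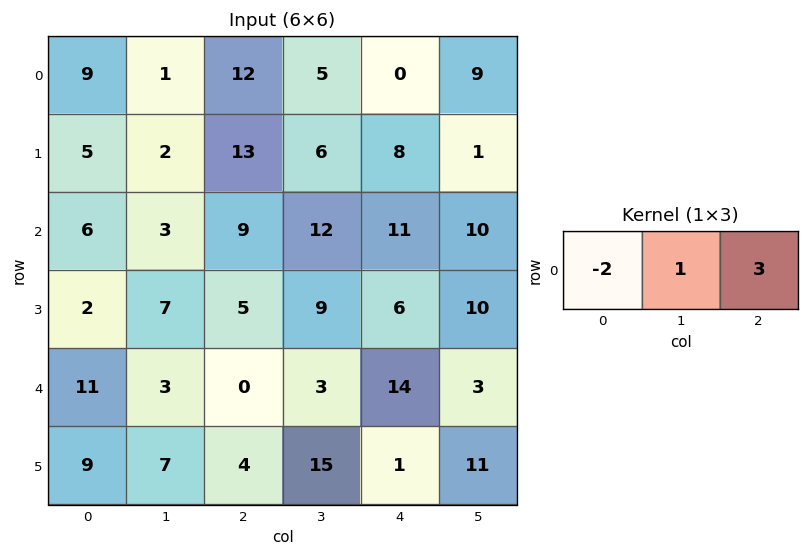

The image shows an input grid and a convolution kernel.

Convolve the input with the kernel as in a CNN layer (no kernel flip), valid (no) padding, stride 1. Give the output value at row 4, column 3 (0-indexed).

The receptive field on the input at this output position is [3 14 3]. Elementwise product with the kernel and sum: 3·-2 + 14·1 + 3·3.

17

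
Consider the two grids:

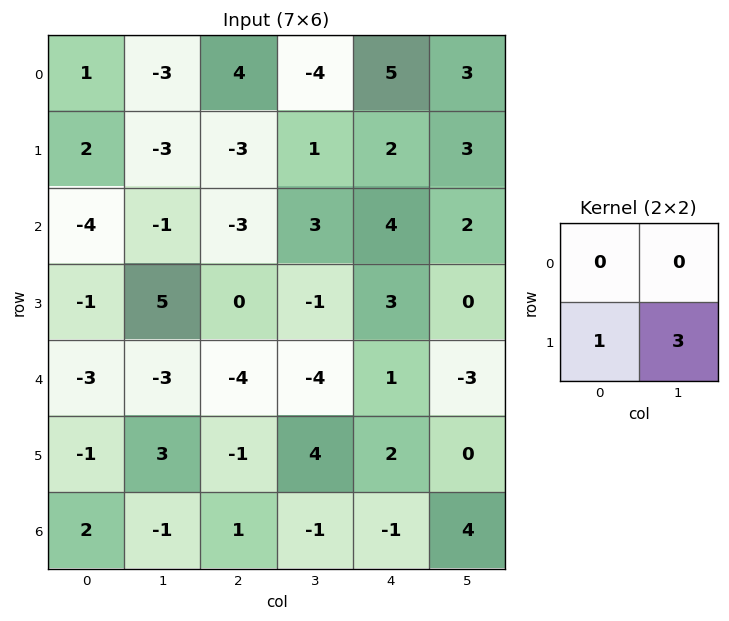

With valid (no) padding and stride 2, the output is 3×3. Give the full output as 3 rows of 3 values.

-7 0 11
14 -3 3
8 11 2

Output[0,0]: The receptive field on the input at this output position is [1 -3 / 2 -3]. Elementwise product with the kernel and sum: 2·1 + -3·3.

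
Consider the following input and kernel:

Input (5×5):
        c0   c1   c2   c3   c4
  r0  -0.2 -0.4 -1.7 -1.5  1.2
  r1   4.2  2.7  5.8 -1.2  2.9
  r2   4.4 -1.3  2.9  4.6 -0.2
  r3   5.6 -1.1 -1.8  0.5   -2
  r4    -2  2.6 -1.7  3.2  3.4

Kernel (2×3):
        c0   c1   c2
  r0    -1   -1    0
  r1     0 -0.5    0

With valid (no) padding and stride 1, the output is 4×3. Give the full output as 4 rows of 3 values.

Output[0,0]: The receptive field on the input at this output position is [-0.2 -0.4 -1.7 / 4.2 2.7 5.8]. Elementwise product with the kernel and sum: -0.2·-1 + -0.4·-1 + 2.7·-0.5.
Output[0,1]: The receptive field on the input at this output position is [-0.4 -1.7 -1.5 / 2.7 5.8 -1.2]. Elementwise product with the kernel and sum: -0.4·-1 + -1.7·-1 + 5.8·-0.5.

-0.75 -0.8 3.8
-6.25 -9.95 -6.9
-2.55 -0.7 -7.75
-5.8 3.75 -0.3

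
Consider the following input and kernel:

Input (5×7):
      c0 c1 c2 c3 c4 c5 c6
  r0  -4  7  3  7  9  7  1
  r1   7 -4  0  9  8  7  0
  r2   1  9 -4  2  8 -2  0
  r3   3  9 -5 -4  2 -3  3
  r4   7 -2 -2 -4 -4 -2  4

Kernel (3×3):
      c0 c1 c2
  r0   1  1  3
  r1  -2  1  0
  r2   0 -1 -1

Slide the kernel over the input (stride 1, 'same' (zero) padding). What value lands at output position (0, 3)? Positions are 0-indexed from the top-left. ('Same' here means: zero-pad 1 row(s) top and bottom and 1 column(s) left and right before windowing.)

-16

The receptive field on the zero-padded input at this output position is [0 0 0 / 3 7 9 / 0 9 8]. Elementwise product with the kernel and sum: 0·1 + 0·1 + 0·3 + 3·-2 + 7·1 + 9·-1 + 8·-1.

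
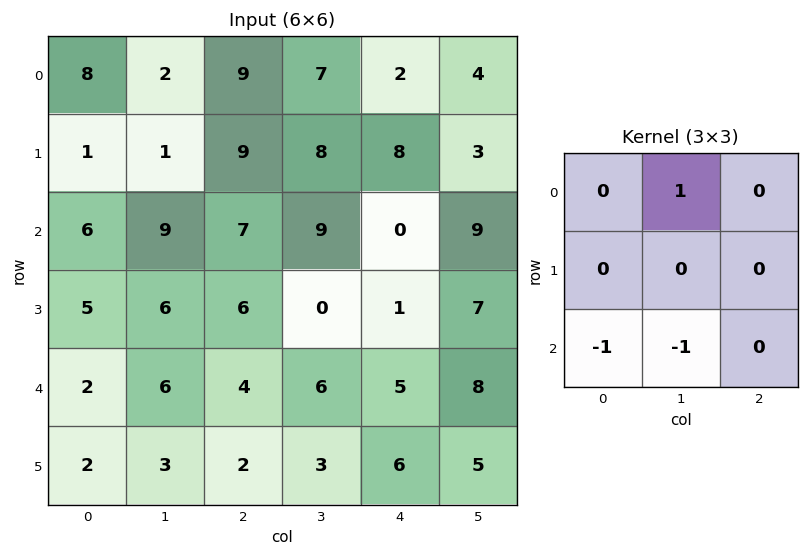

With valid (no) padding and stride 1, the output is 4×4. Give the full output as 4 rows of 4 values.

-13 -7 -9 -7
-10 -3 2 7
1 -3 -1 -11
1 1 -5 -8

Output[0,0]: The receptive field on the input at this output position is [8 2 9 / 1 1 9 / 6 9 7]. Elementwise product with the kernel and sum: 2·1 + 6·-1 + 9·-1.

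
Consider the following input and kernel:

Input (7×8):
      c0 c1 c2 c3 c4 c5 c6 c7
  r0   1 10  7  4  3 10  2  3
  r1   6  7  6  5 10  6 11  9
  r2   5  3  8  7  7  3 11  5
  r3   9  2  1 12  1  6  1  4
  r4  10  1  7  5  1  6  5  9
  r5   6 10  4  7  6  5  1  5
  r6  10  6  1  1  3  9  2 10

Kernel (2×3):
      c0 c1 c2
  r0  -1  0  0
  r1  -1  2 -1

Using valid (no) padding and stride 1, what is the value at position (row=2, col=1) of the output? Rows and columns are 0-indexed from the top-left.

The receptive field on the input at this output position is [3 8 7 / 2 1 12]. Elementwise product with the kernel and sum: 3·-1 + 2·-1 + 1·2 + 12·-1.

-15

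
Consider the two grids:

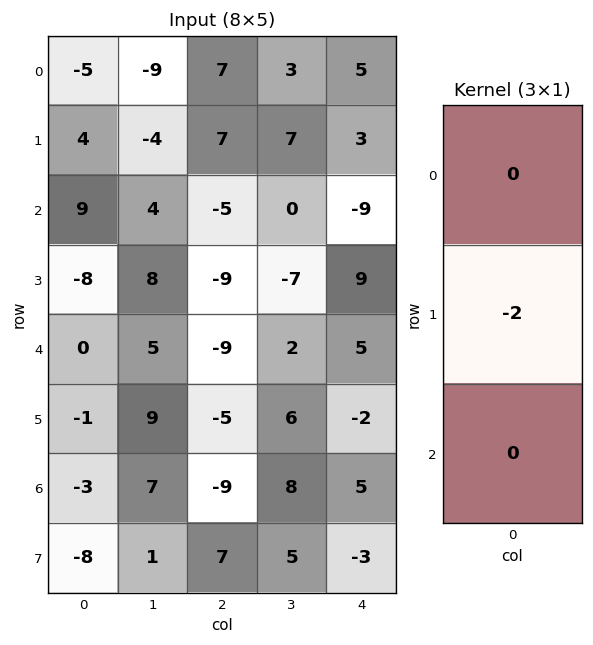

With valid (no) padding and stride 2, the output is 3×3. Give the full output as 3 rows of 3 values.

-8 -14 -6
16 18 -18
2 10 4

Output[0,0]: The receptive field on the input at this output position is [-5 / 4 / 9]. Elementwise product with the kernel and sum: 4·-2.
Output[0,1]: The receptive field on the input at this output position is [7 / 7 / -5]. Elementwise product with the kernel and sum: 7·-2.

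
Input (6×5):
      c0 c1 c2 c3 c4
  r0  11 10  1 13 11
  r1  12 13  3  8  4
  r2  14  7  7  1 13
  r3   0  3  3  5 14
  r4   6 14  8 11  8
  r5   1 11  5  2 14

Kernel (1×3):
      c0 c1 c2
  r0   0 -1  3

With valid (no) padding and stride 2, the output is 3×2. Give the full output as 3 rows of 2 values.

Output[0,0]: The receptive field on the input at this output position is [11 10 1]. Elementwise product with the kernel and sum: 10·-1 + 1·3.

-7 20
14 38
10 13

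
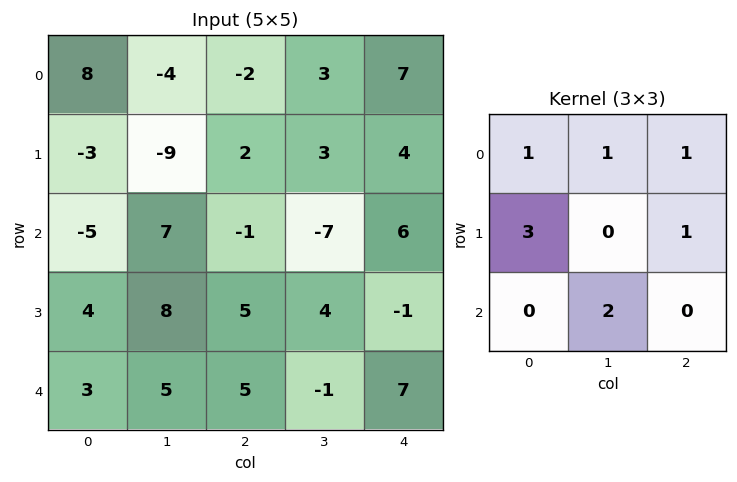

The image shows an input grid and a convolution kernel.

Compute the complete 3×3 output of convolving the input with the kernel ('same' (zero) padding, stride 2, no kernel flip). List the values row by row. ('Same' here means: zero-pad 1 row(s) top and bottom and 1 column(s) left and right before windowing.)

Output[0,0]: The receptive field on the zero-padded input at this output position is [0 0 0 / 0 8 -4 / 0 -3 -9]. Elementwise product with the kernel and sum: 0·1 + 0·1 + 0·1 + 0·3 + -4·1 + -3·2.

-10 -5 17
3 20 -16
17 31 0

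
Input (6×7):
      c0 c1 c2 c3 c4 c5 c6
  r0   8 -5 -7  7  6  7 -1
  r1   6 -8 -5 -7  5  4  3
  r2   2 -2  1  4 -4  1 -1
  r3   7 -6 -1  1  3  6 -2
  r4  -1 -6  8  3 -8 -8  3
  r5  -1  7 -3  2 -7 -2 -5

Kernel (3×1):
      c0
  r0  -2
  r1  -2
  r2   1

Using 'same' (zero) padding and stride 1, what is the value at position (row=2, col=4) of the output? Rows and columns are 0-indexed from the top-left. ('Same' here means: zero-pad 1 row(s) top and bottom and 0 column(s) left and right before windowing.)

The receptive field on the zero-padded input at this output position is [5 / -4 / 3]. Elementwise product with the kernel and sum: 5·-2 + -4·-2 + 3·1.

1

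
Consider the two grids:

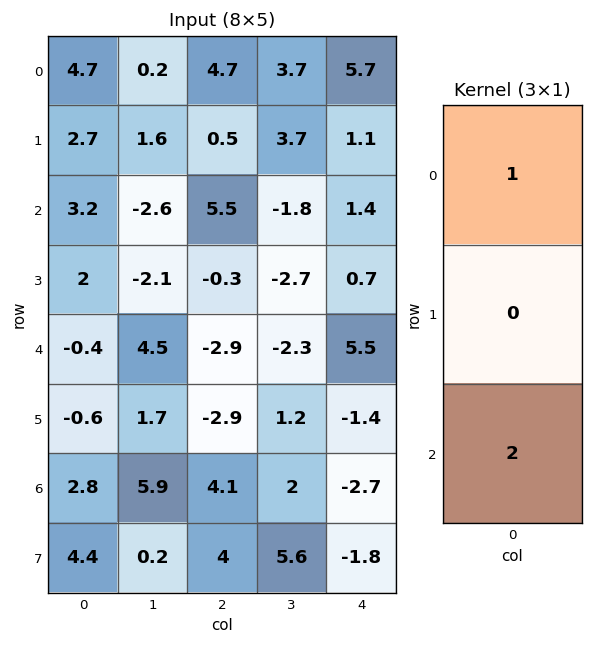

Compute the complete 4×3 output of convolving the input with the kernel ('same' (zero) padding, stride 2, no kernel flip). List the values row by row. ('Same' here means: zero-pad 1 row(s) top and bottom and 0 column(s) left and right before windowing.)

Output[0,0]: The receptive field on the zero-padded input at this output position is [0 / 4.7 / 2.7]. Elementwise product with the kernel and sum: 0·1 + 2.7·2.
Output[0,1]: The receptive field on the zero-padded input at this output position is [0 / 4.7 / 0.5]. Elementwise product with the kernel and sum: 0·1 + 0.5·2.

5.4 1 2.2
6.7 -0.1 2.5
0.8 -6.1 -2.1
8.2 5.1 -5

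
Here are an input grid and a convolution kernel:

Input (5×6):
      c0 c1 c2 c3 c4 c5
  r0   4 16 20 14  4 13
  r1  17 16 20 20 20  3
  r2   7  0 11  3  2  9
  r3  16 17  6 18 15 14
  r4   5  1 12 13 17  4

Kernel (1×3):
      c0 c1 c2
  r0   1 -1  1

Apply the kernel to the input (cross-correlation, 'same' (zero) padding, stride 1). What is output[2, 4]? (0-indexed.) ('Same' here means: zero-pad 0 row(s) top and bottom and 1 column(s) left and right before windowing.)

10

The receptive field on the zero-padded input at this output position is [3 2 9]. Elementwise product with the kernel and sum: 3·1 + 2·-1 + 9·1.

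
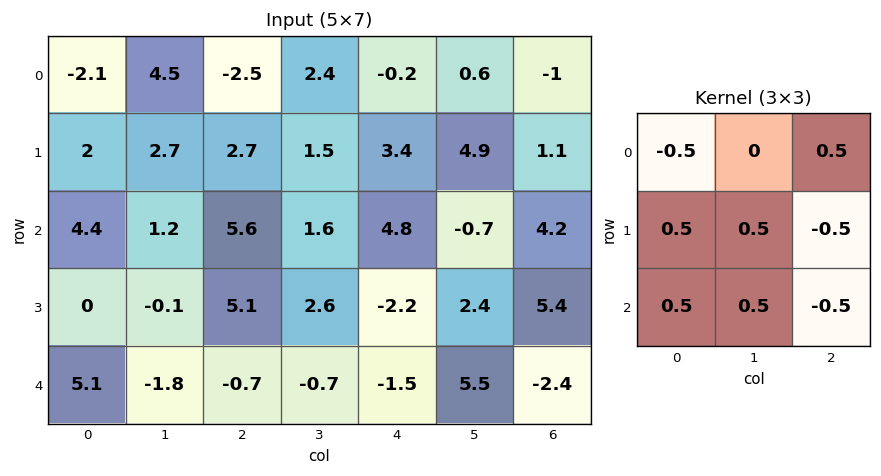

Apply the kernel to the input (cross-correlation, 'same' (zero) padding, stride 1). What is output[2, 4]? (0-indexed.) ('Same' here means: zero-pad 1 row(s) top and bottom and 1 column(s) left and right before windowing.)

The receptive field on the zero-padded input at this output position is [1.5 3.4 4.9 / 1.6 4.8 -0.7 / 2.6 -2.2 2.4]. Elementwise product with the kernel and sum: 1.5·-0.5 + 4.9·0.5 + 1.6·0.5 + 4.8·0.5 + -0.7·-0.5 + 2.6·0.5 + -2.2·0.5 + 2.4·-0.5.

4.25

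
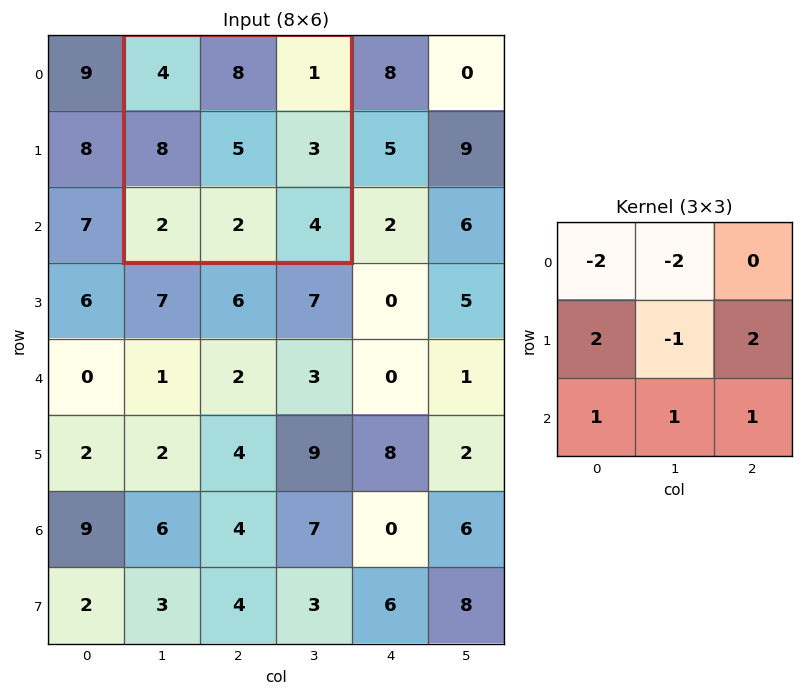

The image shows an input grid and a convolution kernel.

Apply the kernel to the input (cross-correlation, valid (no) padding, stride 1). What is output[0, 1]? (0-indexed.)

1

The receptive field on the input at this output position is [4 8 1 / 8 5 3 / 2 2 4]. Elementwise product with the kernel and sum: 4·-2 + 8·-2 + 8·2 + 5·-1 + 3·2 + 2·1 + 2·1 + 4·1.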